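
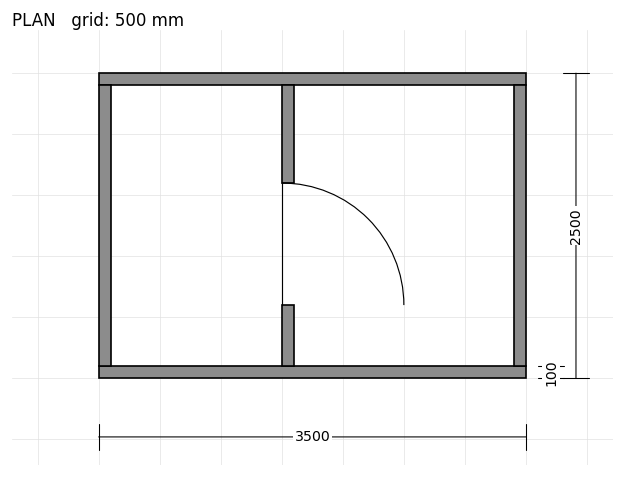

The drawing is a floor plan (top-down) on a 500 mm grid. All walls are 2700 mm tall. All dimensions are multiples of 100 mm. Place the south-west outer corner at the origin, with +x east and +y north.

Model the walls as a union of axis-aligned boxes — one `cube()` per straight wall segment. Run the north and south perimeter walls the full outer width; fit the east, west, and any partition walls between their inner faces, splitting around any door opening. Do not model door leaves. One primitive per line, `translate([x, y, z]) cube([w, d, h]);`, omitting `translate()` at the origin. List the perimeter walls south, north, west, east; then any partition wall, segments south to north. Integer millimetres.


cube([3500, 100, 2700]);
translate([0, 2400, 0]) cube([3500, 100, 2700]);
translate([0, 100, 0]) cube([100, 2300, 2700]);
translate([3400, 100, 0]) cube([100, 2300, 2700]);
translate([1500, 100, 0]) cube([100, 500, 2700]);
translate([1500, 1600, 0]) cube([100, 800, 2700]);


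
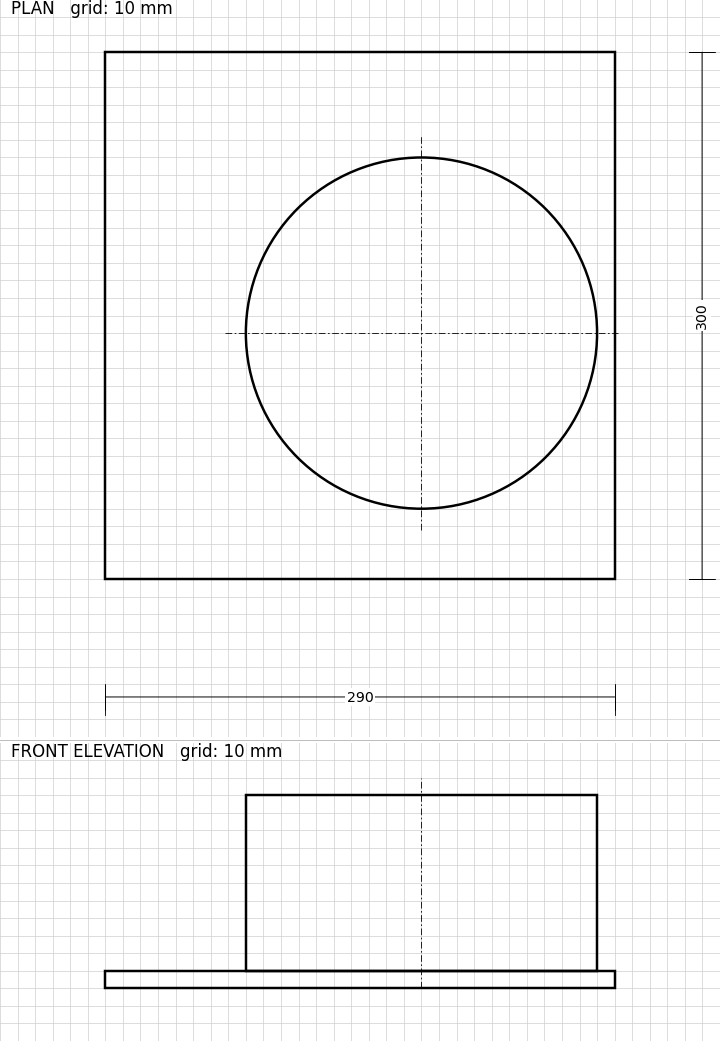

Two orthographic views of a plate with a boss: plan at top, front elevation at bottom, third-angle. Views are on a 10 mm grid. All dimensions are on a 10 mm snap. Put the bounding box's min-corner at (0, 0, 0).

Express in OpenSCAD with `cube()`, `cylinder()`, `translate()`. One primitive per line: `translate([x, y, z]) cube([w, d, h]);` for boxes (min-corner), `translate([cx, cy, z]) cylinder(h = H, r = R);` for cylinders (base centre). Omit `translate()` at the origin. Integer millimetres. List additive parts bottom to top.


cube([290, 300, 10]);
translate([180, 140, 10]) cylinder(h = 100, r = 100);


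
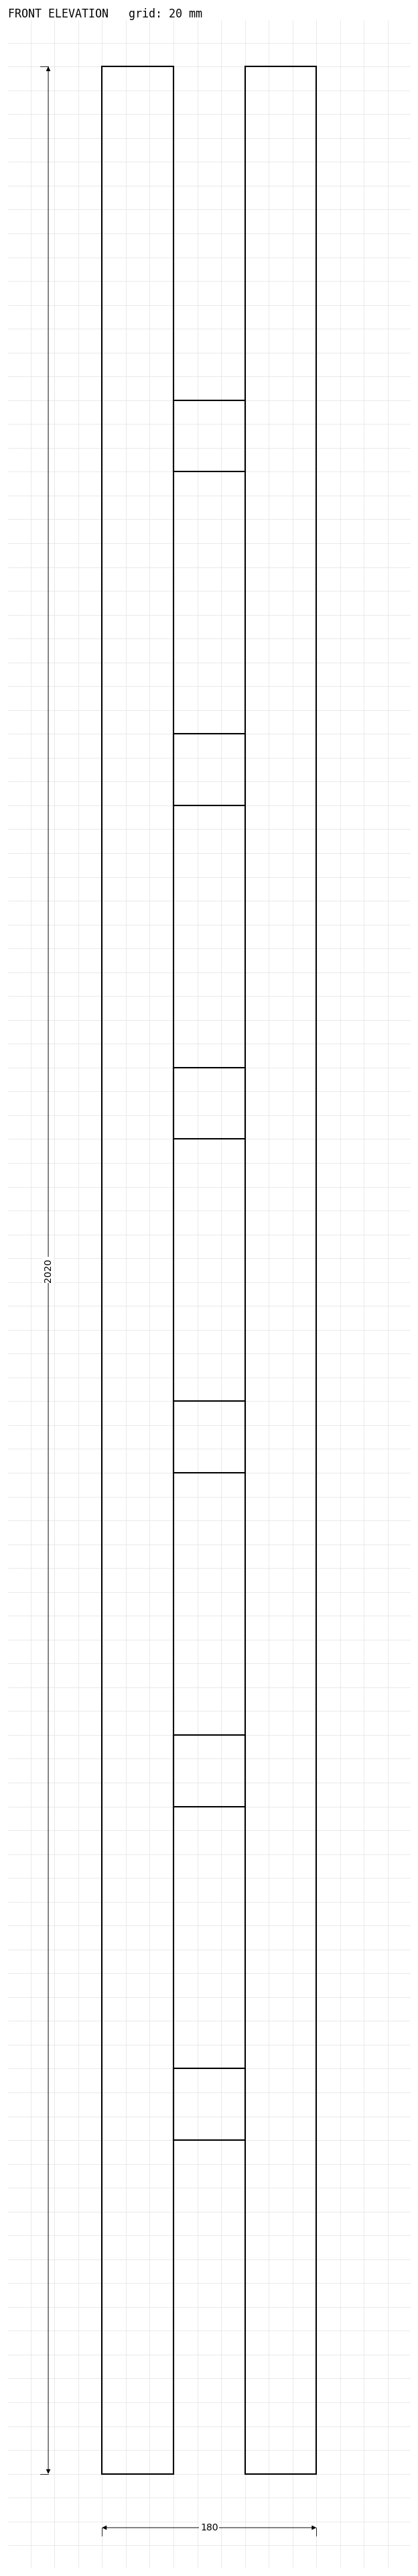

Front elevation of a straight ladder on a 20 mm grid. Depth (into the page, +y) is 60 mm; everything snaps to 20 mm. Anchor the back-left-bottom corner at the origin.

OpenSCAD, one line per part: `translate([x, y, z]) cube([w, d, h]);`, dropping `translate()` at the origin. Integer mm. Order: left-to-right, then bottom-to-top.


cube([60, 60, 2020]);
translate([60, 0, 280]) cube([60, 60, 60]);
translate([60, 0, 560]) cube([60, 60, 60]);
translate([60, 0, 840]) cube([60, 60, 60]);
translate([60, 0, 1120]) cube([60, 60, 60]);
translate([60, 0, 1400]) cube([60, 60, 60]);
translate([60, 0, 1680]) cube([60, 60, 60]);
translate([120, 0, 0]) cube([60, 60, 2020]);


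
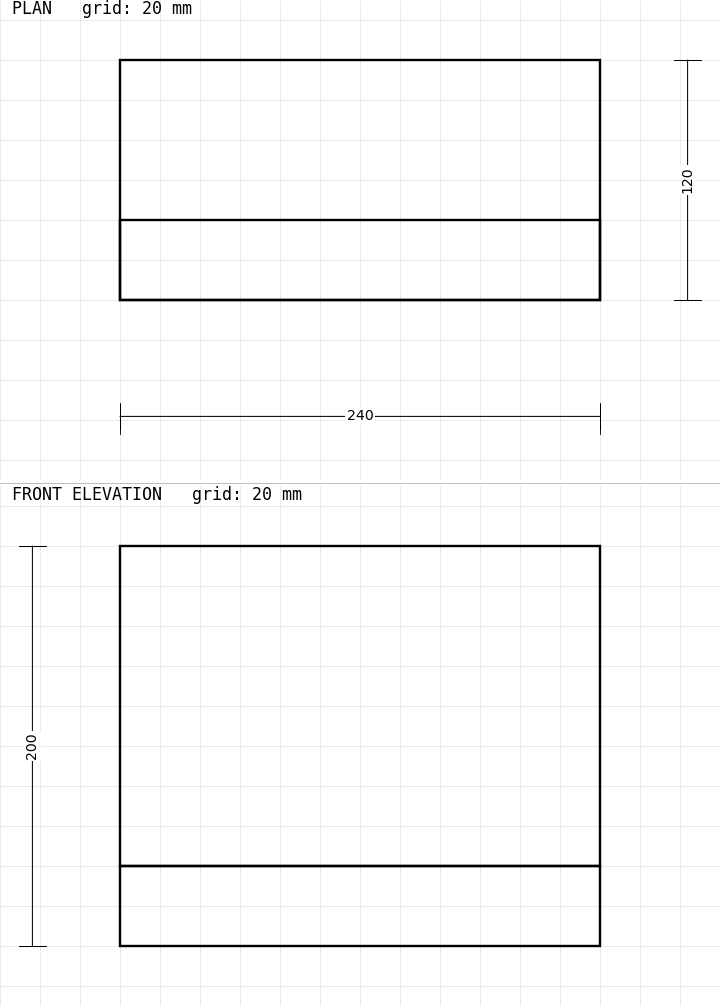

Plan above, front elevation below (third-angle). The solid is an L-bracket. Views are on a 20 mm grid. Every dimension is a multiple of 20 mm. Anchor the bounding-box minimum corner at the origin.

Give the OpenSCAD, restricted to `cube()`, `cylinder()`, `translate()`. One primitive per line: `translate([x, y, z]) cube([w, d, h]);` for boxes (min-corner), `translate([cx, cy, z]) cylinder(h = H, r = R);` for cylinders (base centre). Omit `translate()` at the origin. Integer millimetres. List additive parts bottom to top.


cube([240, 120, 40]);
translate([0, 0, 40]) cube([240, 40, 160]);


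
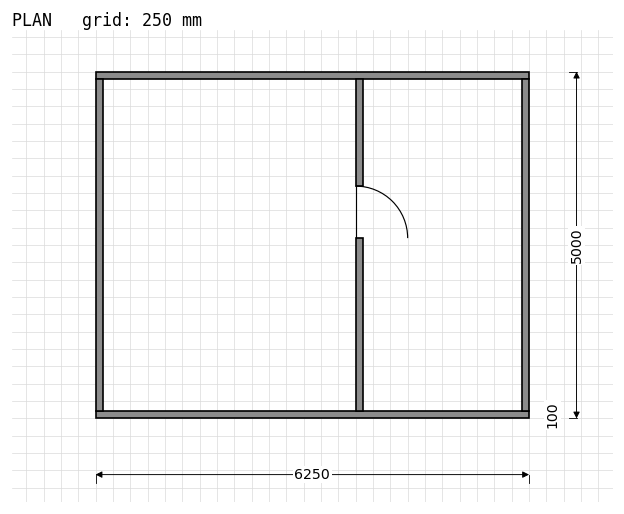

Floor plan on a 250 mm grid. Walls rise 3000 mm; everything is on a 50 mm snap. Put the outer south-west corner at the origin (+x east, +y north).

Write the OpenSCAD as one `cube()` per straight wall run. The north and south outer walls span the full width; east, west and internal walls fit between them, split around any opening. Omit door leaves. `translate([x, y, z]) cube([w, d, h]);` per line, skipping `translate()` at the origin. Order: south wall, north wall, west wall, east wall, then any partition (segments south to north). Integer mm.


cube([6250, 100, 3000]);
translate([0, 4900, 0]) cube([6250, 100, 3000]);
translate([0, 100, 0]) cube([100, 4800, 3000]);
translate([6150, 100, 0]) cube([100, 4800, 3000]);
translate([3750, 100, 0]) cube([100, 2500, 3000]);
translate([3750, 3350, 0]) cube([100, 1550, 3000]);


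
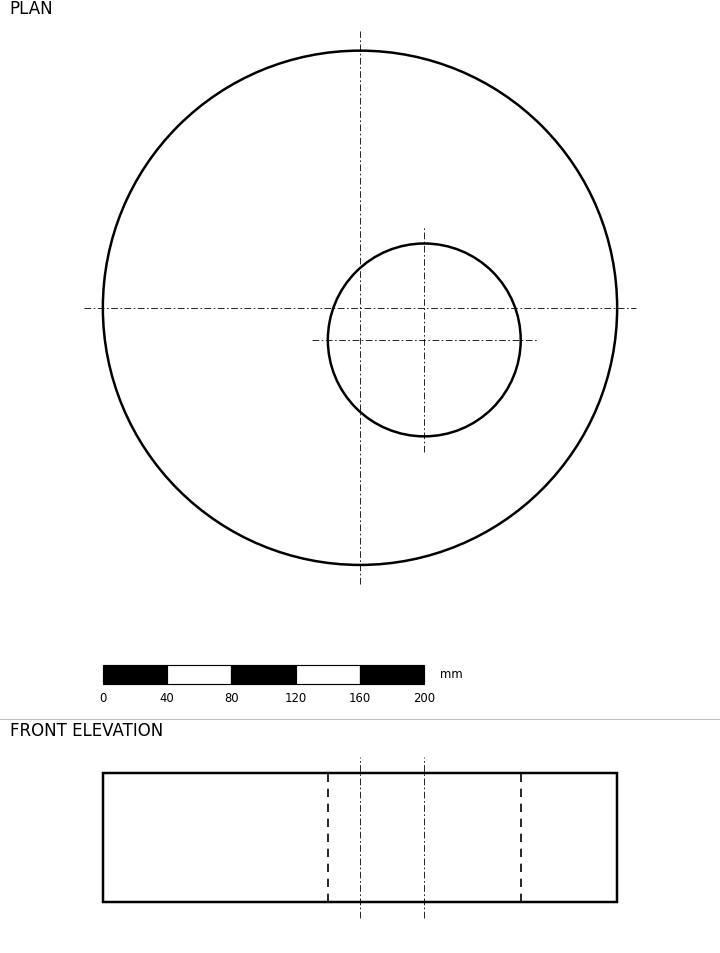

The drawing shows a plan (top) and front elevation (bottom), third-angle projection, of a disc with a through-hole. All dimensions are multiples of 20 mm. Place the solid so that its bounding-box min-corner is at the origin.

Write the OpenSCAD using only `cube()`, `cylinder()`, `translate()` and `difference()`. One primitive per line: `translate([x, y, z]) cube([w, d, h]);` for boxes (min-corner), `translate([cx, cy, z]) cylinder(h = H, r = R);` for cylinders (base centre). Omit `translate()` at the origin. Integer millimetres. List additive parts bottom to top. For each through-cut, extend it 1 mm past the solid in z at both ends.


difference() {
  translate([160, 160, 0]) cylinder(h = 80, r = 160);
  translate([200, 140, -1]) cylinder(h = 82, r = 60);
}


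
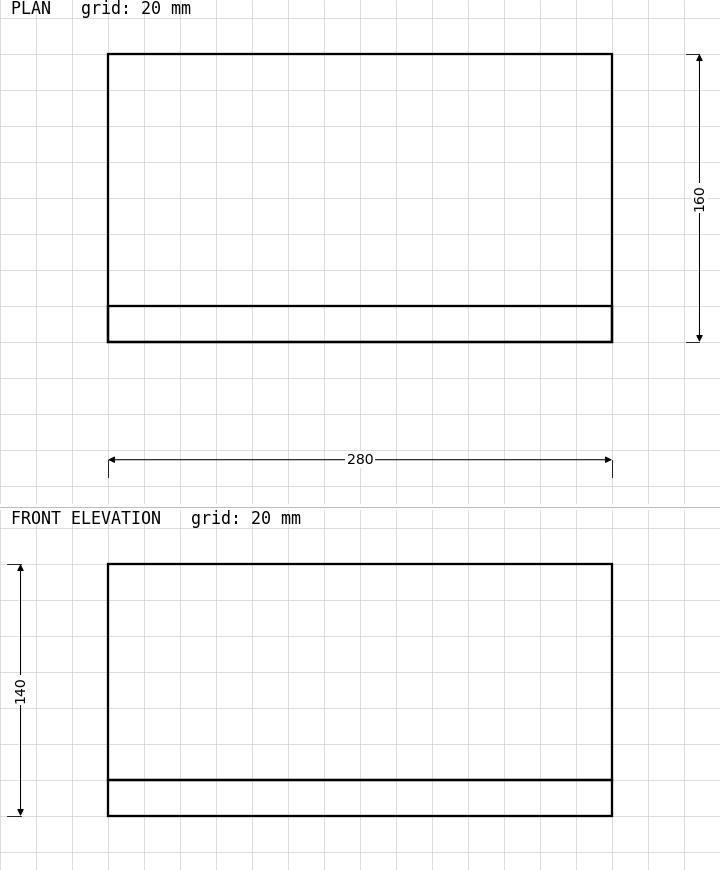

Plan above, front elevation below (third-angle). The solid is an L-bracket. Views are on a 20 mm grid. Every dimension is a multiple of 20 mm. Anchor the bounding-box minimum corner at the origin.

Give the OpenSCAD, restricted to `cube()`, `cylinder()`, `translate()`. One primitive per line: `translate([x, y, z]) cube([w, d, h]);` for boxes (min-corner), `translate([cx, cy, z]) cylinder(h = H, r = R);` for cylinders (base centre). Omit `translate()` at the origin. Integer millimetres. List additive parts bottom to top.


cube([280, 160, 20]);
translate([0, 0, 20]) cube([280, 20, 120]);


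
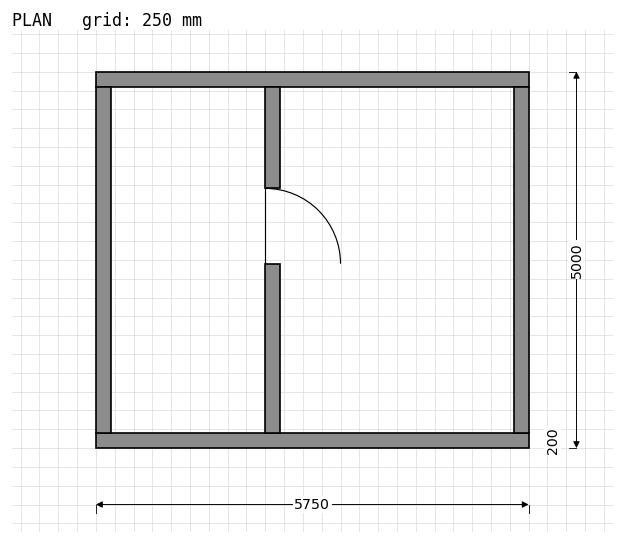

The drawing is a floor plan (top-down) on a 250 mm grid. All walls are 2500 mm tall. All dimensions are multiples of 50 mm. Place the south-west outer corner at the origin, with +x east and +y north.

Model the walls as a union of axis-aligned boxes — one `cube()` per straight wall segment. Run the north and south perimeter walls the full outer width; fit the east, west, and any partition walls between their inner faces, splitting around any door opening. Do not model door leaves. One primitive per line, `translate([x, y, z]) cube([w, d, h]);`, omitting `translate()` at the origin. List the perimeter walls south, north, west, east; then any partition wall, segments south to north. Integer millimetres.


cube([5750, 200, 2500]);
translate([0, 4800, 0]) cube([5750, 200, 2500]);
translate([0, 200, 0]) cube([200, 4600, 2500]);
translate([5550, 200, 0]) cube([200, 4600, 2500]);
translate([2250, 200, 0]) cube([200, 2250, 2500]);
translate([2250, 3450, 0]) cube([200, 1350, 2500]);


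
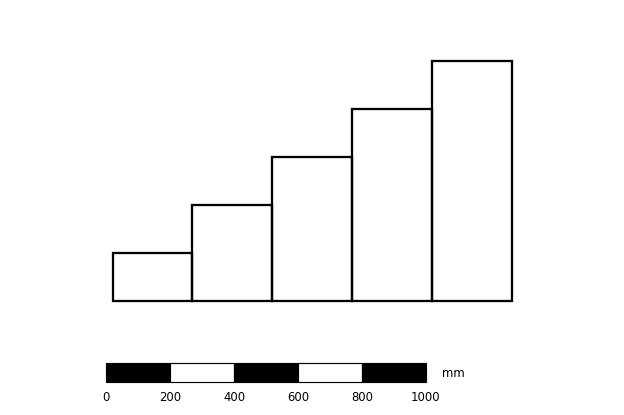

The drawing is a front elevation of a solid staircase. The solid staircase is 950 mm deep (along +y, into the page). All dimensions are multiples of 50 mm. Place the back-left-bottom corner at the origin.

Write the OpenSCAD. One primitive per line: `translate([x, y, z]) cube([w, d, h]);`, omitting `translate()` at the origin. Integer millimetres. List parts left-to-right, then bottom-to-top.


cube([250, 950, 150]);
translate([250, 0, 0]) cube([250, 950, 300]);
translate([500, 0, 0]) cube([250, 950, 450]);
translate([750, 0, 0]) cube([250, 950, 600]);
translate([1000, 0, 0]) cube([250, 950, 750]);


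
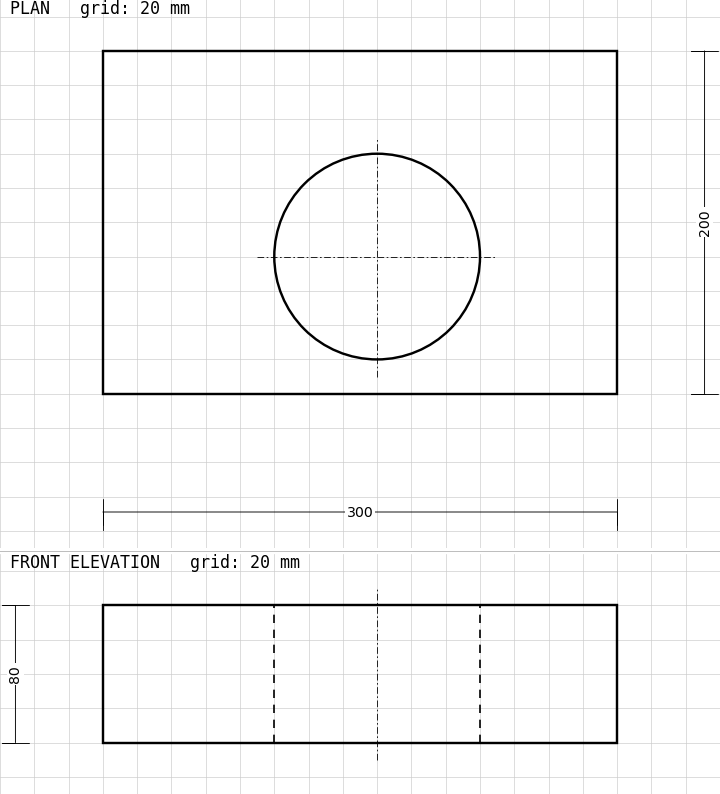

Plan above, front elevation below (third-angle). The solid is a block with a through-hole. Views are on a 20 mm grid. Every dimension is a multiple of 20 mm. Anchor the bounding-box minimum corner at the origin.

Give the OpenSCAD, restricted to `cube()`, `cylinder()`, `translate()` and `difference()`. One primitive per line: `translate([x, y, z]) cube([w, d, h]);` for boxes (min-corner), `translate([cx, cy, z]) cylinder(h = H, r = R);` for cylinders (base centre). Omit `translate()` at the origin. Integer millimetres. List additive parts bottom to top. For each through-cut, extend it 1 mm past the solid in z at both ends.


difference() {
  cube([300, 200, 80]);
  translate([160, 80, -1]) cylinder(h = 82, r = 60);
}


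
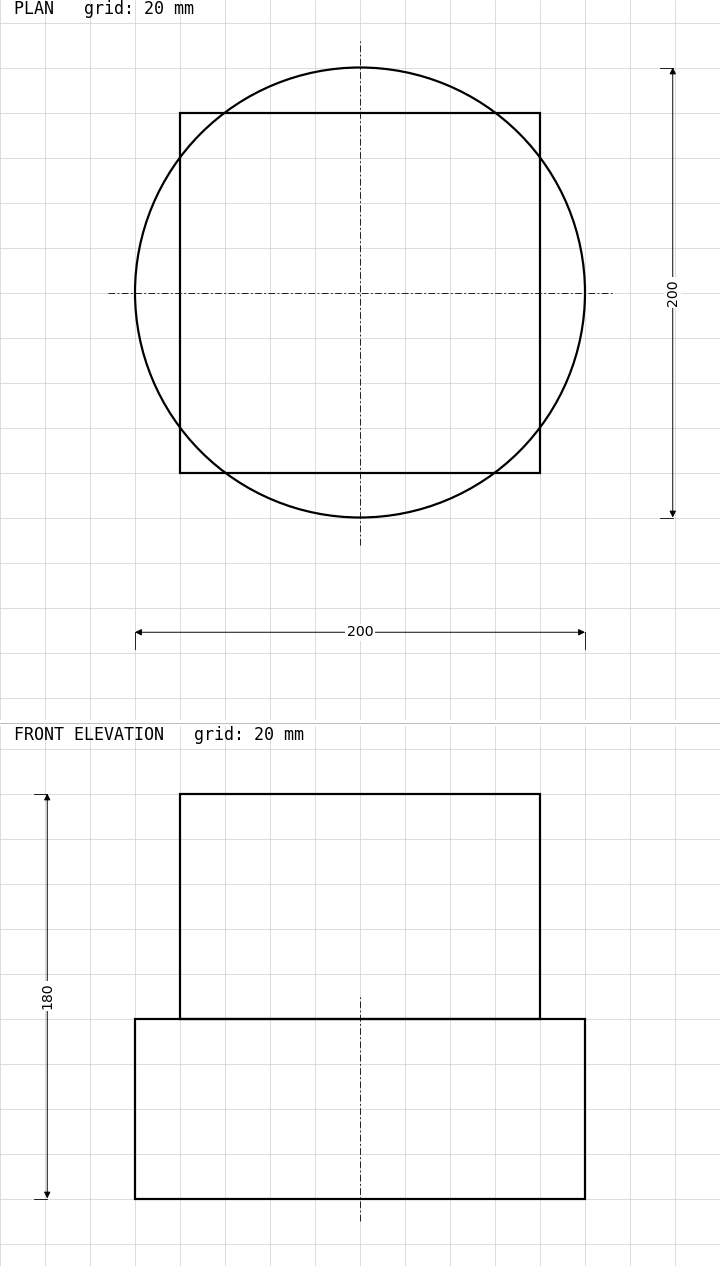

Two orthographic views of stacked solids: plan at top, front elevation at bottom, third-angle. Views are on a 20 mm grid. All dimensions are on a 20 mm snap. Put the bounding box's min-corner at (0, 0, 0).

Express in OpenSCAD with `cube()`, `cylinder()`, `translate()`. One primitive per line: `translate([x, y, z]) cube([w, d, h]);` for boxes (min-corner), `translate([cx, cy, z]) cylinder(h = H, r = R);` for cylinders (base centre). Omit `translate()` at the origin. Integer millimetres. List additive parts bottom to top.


translate([100, 100, 0]) cylinder(h = 80, r = 100);
translate([20, 20, 80]) cube([160, 160, 100]);


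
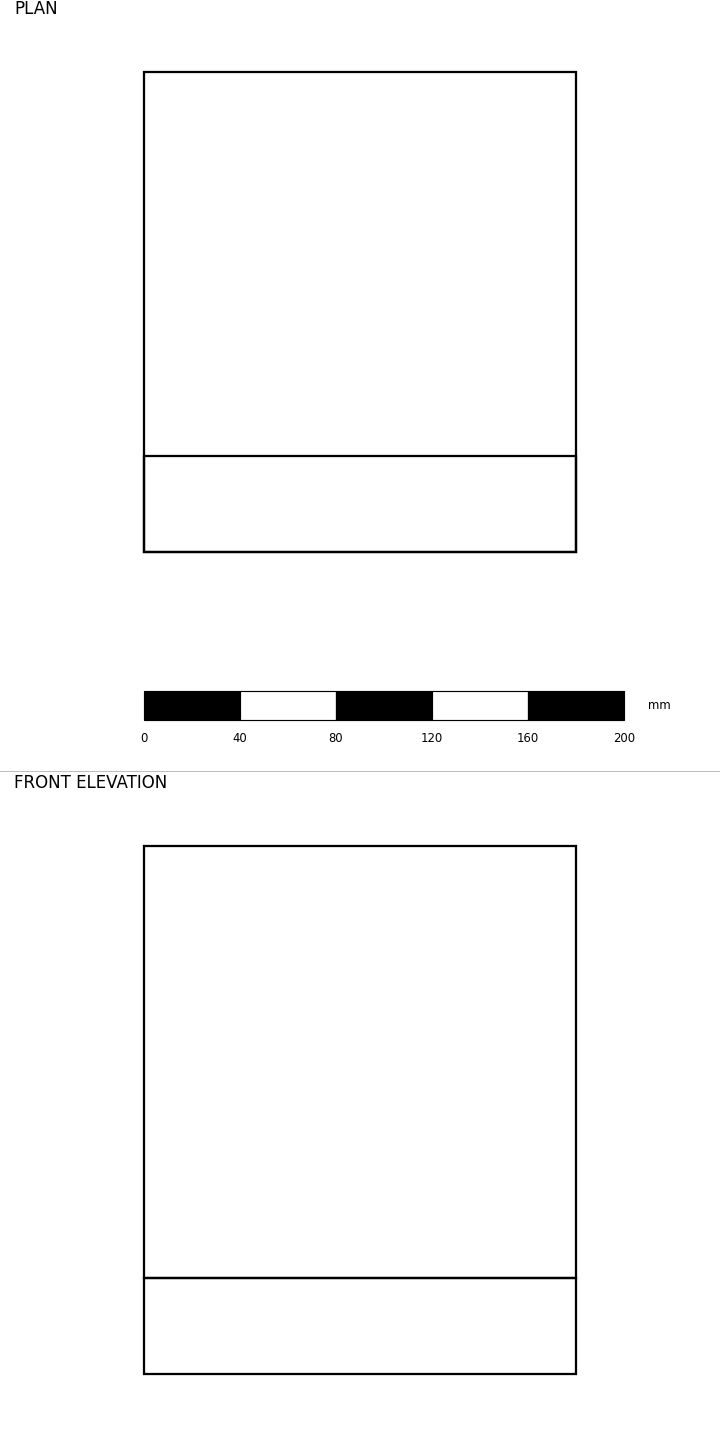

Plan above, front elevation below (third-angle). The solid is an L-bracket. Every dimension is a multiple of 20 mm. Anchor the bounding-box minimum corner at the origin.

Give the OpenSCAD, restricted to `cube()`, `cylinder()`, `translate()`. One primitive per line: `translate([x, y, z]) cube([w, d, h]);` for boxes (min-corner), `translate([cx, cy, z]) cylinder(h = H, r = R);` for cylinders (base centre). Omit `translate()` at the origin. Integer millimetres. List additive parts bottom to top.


cube([180, 200, 40]);
translate([0, 0, 40]) cube([180, 40, 180]);


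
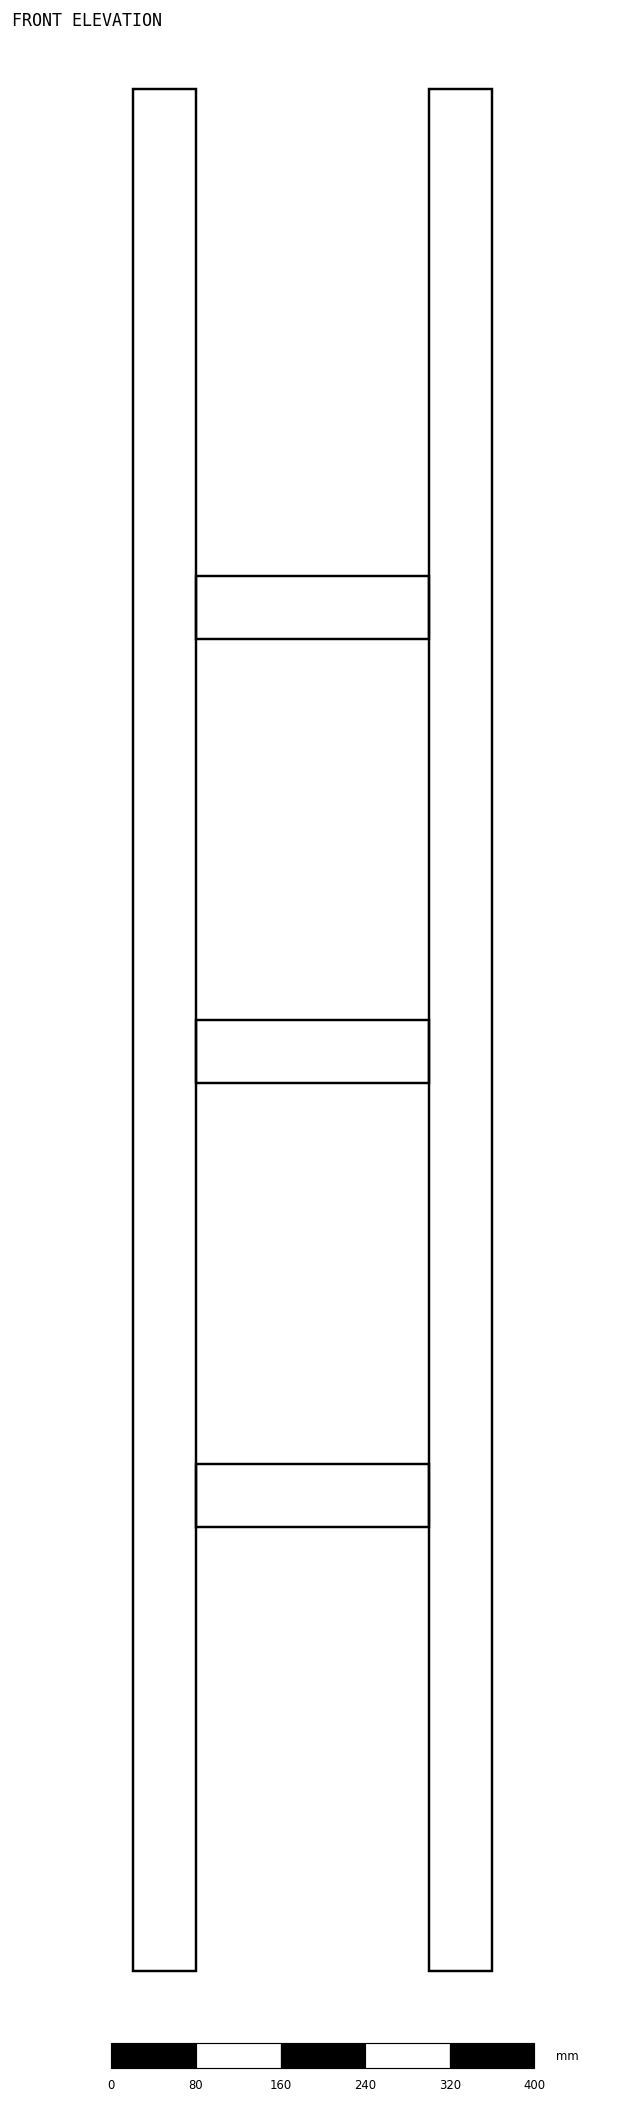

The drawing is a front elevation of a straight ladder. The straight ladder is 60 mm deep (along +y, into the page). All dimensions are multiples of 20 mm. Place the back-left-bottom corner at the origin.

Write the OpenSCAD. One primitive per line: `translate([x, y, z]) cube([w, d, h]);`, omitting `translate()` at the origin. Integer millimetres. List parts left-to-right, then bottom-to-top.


cube([60, 60, 1780]);
translate([60, 0, 420]) cube([220, 60, 60]);
translate([60, 0, 840]) cube([220, 60, 60]);
translate([60, 0, 1260]) cube([220, 60, 60]);
translate([280, 0, 0]) cube([60, 60, 1780]);


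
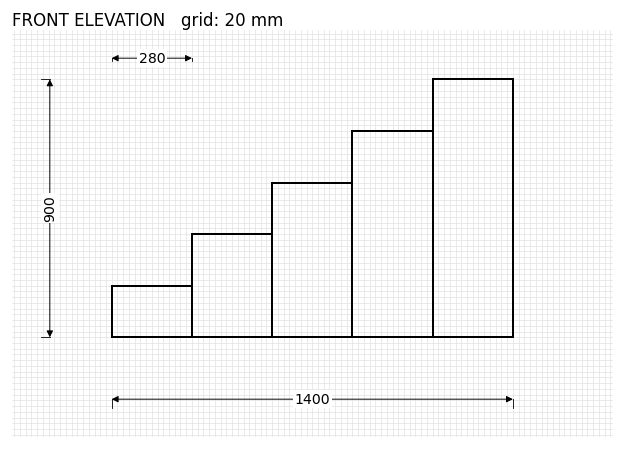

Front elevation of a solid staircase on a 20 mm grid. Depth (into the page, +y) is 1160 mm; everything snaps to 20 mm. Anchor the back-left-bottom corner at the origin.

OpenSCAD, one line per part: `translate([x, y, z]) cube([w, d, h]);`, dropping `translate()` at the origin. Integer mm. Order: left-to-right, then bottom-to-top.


cube([280, 1160, 180]);
translate([280, 0, 0]) cube([280, 1160, 360]);
translate([560, 0, 0]) cube([280, 1160, 540]);
translate([840, 0, 0]) cube([280, 1160, 720]);
translate([1120, 0, 0]) cube([280, 1160, 900]);


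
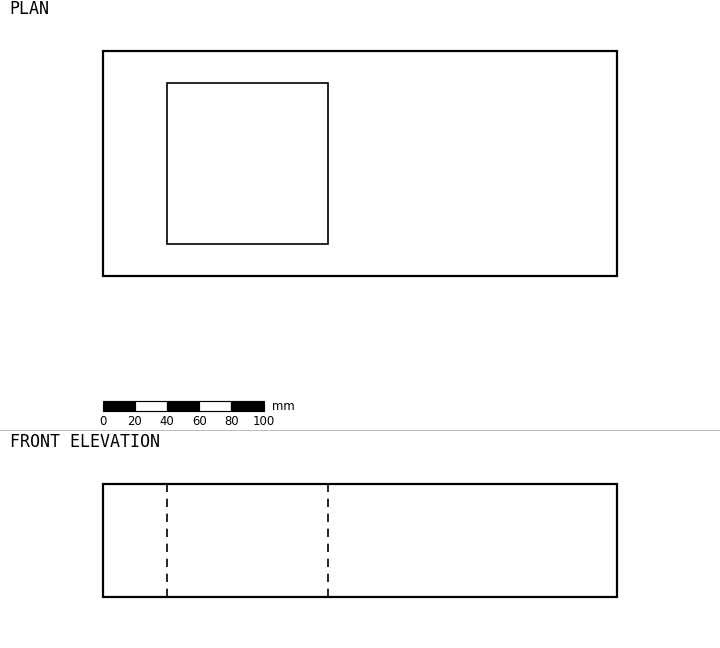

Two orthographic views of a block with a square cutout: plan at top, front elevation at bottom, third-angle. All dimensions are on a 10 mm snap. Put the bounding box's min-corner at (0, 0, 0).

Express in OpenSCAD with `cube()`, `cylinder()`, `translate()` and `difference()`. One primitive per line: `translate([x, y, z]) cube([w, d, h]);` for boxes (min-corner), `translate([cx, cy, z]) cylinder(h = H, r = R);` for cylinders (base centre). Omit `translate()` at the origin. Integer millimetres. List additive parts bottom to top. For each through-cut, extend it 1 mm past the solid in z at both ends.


difference() {
  cube([320, 140, 70]);
  translate([40, 20, -1]) cube([100, 100, 72]);
}


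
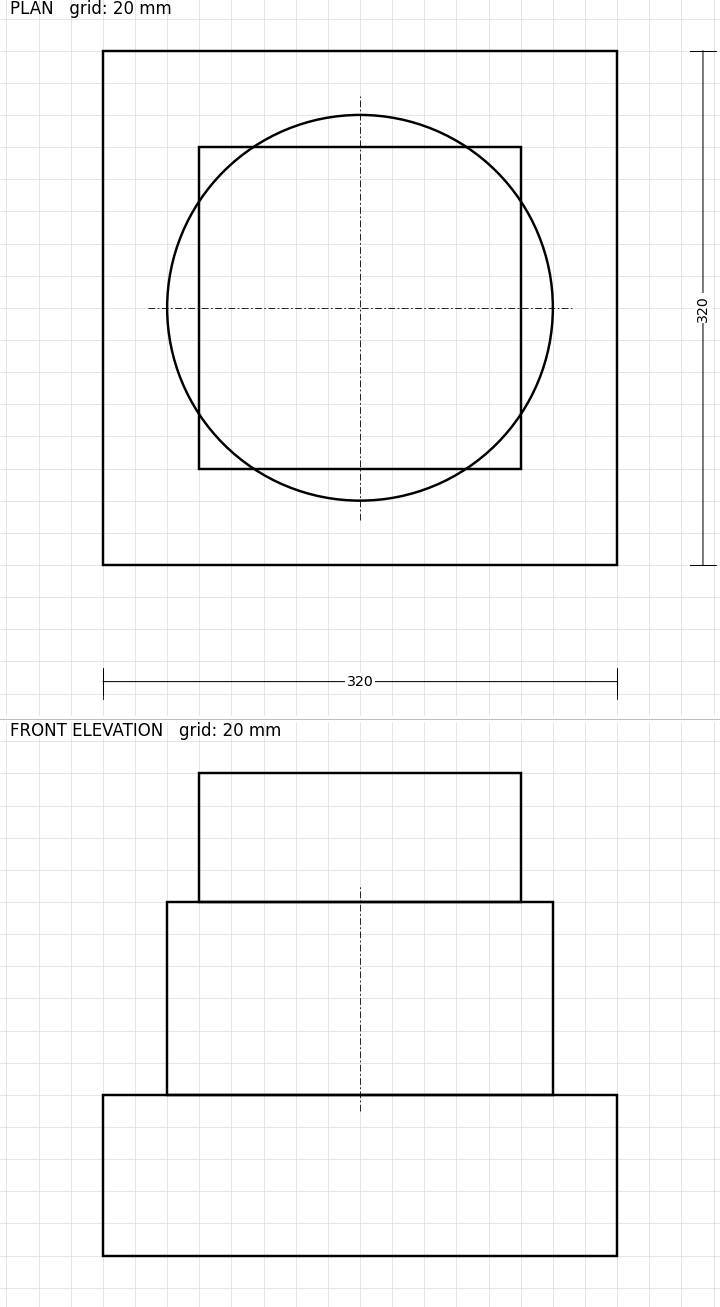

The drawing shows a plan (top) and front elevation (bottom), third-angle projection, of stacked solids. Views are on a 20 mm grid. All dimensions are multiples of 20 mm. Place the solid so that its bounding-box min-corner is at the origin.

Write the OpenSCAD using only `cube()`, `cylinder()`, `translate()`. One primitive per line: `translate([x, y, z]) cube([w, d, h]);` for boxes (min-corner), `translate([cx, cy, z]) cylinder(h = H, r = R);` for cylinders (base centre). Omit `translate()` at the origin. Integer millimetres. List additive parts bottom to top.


cube([320, 320, 100]);
translate([160, 160, 100]) cylinder(h = 120, r = 120);
translate([60, 60, 220]) cube([200, 200, 80]);


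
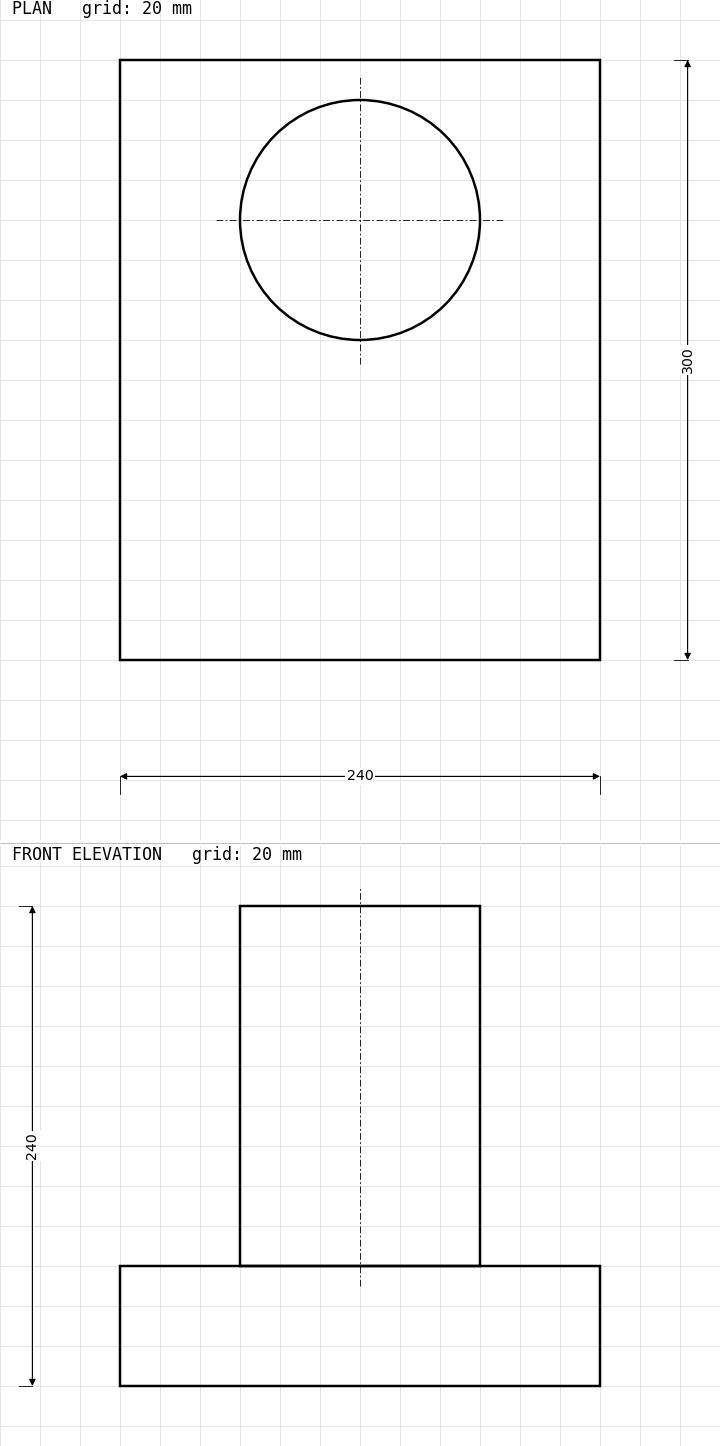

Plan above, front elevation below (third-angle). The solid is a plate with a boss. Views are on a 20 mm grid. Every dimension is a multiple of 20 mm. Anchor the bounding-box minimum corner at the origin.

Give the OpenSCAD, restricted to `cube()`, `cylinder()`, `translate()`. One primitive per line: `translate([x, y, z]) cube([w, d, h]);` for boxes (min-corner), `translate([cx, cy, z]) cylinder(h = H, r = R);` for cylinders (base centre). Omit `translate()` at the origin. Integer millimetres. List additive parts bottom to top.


cube([240, 300, 60]);
translate([120, 220, 60]) cylinder(h = 180, r = 60);


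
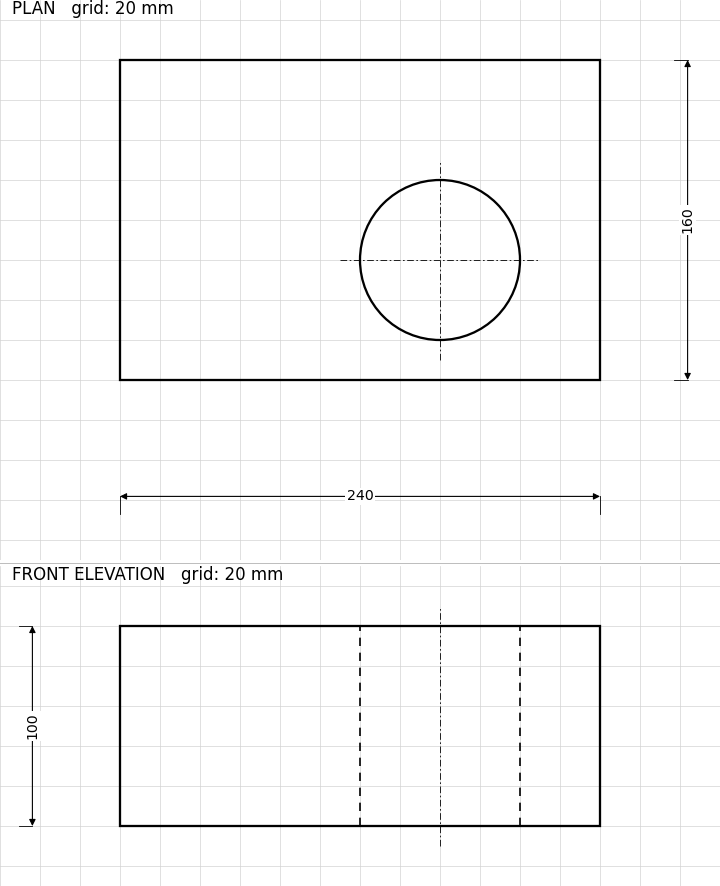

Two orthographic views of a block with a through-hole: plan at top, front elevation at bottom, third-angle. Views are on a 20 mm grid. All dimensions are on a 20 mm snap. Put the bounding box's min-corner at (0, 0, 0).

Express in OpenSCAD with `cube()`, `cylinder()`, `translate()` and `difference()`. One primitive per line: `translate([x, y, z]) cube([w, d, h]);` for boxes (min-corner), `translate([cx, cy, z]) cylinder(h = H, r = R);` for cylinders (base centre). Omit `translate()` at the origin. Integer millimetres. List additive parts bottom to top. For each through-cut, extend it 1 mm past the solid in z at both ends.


difference() {
  cube([240, 160, 100]);
  translate([160, 60, -1]) cylinder(h = 102, r = 40);
}


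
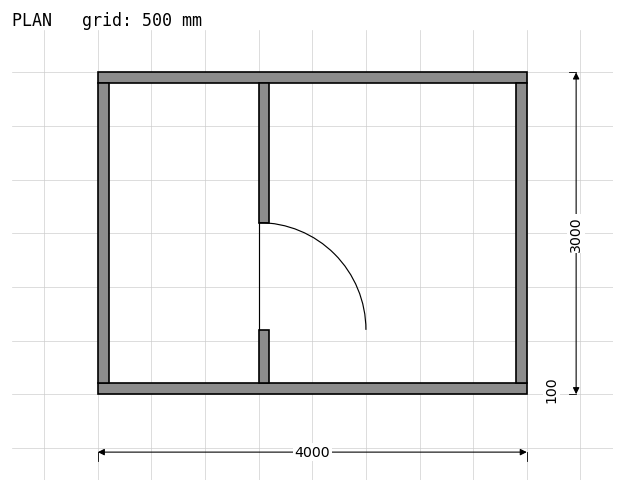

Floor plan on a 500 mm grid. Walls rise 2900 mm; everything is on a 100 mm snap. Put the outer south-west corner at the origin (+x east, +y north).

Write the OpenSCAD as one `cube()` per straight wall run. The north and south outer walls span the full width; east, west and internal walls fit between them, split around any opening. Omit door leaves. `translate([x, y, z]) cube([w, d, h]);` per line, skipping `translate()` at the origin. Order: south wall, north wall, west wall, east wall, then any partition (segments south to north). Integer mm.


cube([4000, 100, 2900]);
translate([0, 2900, 0]) cube([4000, 100, 2900]);
translate([0, 100, 0]) cube([100, 2800, 2900]);
translate([3900, 100, 0]) cube([100, 2800, 2900]);
translate([1500, 100, 0]) cube([100, 500, 2900]);
translate([1500, 1600, 0]) cube([100, 1300, 2900]);


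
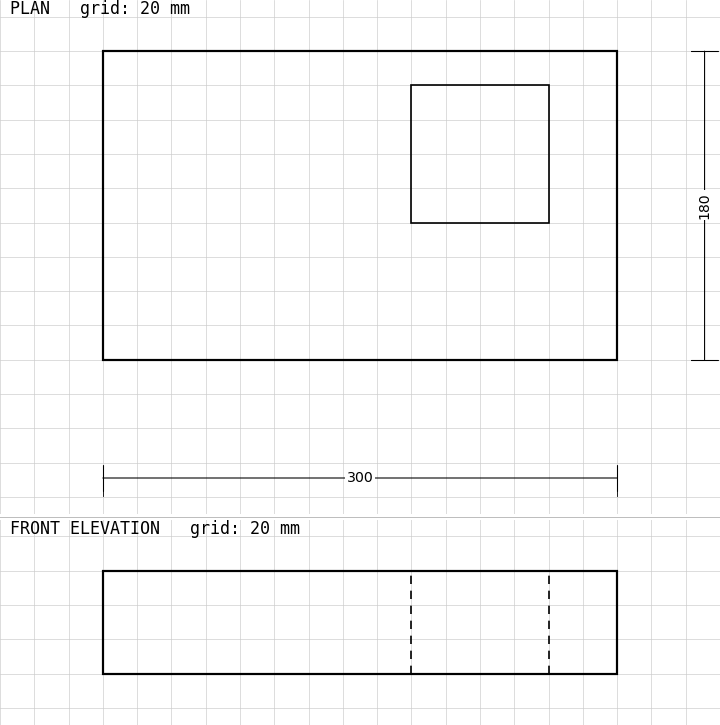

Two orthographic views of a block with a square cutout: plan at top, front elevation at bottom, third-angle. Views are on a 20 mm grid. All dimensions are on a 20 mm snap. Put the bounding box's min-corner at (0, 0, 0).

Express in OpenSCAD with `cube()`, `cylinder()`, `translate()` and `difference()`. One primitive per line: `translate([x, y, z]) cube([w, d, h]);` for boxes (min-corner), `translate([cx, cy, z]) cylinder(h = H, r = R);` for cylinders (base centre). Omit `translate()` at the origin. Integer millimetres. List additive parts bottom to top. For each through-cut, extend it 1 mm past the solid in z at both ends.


difference() {
  cube([300, 180, 60]);
  translate([180, 80, -1]) cube([80, 80, 62]);
}


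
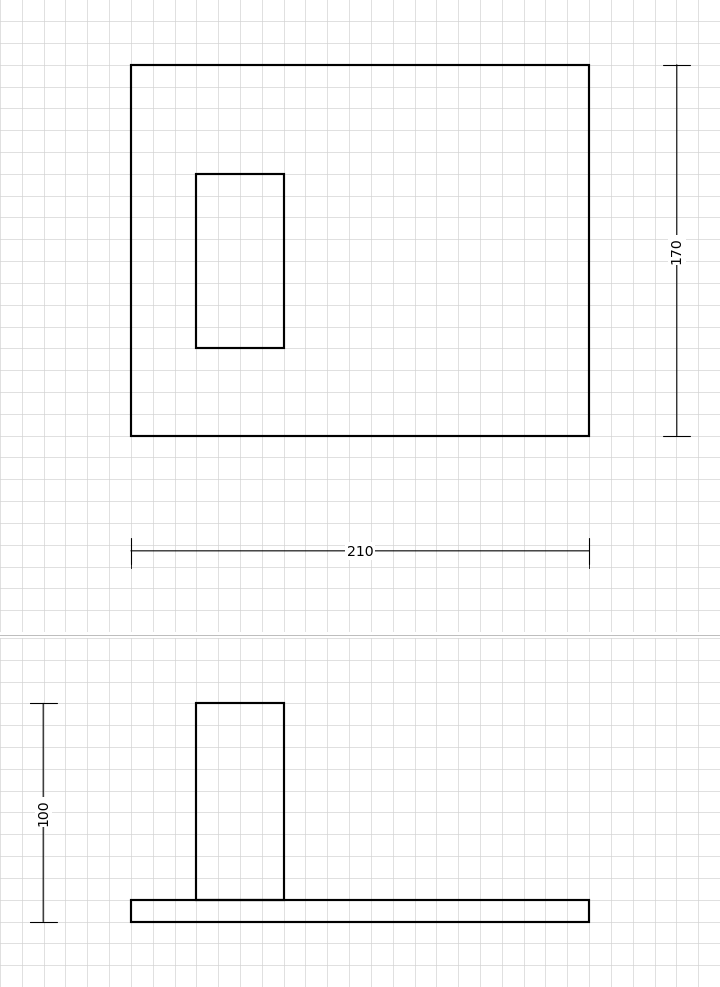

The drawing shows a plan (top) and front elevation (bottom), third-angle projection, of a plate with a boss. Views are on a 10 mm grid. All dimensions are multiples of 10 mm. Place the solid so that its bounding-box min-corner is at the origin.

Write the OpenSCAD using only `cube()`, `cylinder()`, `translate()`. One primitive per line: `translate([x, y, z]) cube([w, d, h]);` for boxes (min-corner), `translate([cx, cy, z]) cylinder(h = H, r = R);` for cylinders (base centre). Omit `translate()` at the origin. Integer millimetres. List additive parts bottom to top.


cube([210, 170, 10]);
translate([30, 40, 10]) cube([40, 80, 90]);


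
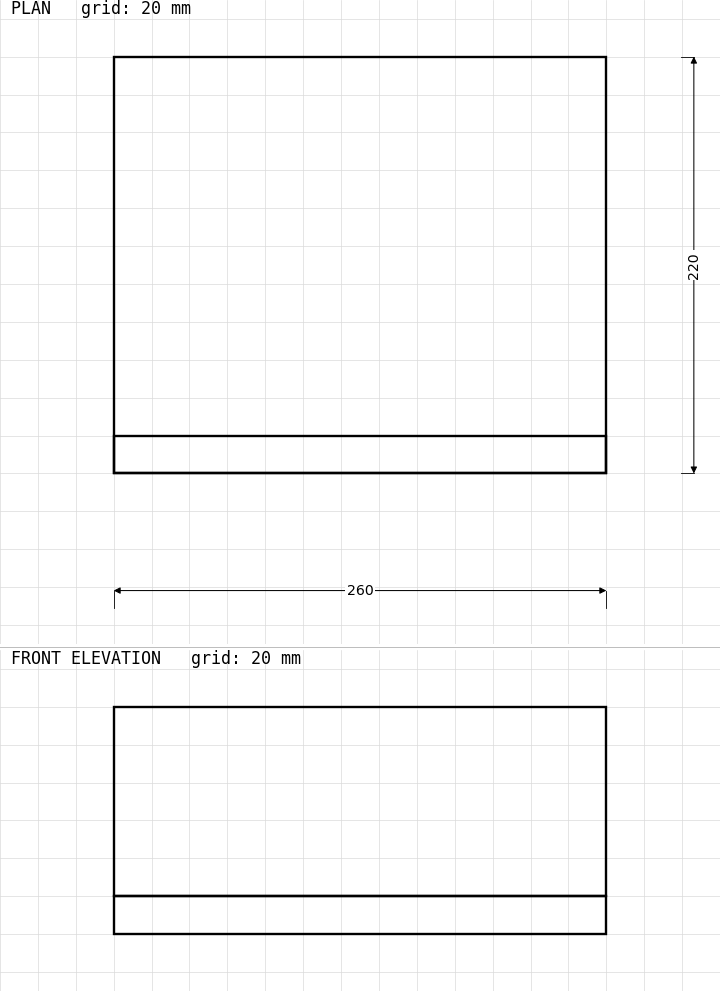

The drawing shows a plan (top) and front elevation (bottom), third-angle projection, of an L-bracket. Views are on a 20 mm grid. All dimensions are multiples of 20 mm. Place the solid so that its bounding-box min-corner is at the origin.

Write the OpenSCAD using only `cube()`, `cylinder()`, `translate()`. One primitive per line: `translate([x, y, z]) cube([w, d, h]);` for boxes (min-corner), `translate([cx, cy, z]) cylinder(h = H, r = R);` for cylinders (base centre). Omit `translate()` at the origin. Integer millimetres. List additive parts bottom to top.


cube([260, 220, 20]);
translate([0, 0, 20]) cube([260, 20, 100]);


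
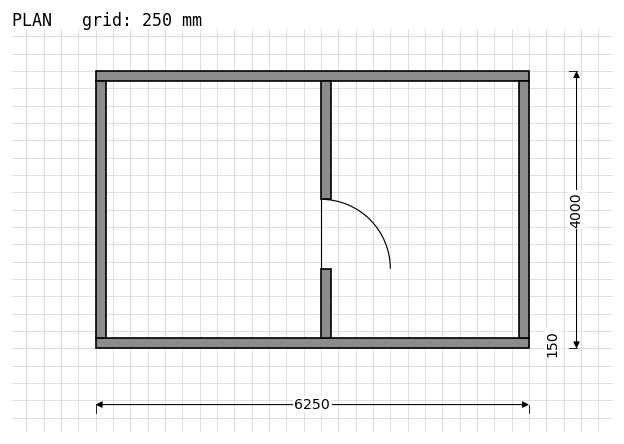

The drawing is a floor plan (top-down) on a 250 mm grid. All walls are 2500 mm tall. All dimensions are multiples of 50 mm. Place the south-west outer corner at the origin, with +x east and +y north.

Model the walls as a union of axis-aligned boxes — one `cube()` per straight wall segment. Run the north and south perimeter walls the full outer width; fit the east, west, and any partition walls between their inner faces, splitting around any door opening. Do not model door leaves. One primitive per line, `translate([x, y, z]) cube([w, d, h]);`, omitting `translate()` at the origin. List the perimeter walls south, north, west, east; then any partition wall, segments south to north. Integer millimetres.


cube([6250, 150, 2500]);
translate([0, 3850, 0]) cube([6250, 150, 2500]);
translate([0, 150, 0]) cube([150, 3700, 2500]);
translate([6100, 150, 0]) cube([150, 3700, 2500]);
translate([3250, 150, 0]) cube([150, 1000, 2500]);
translate([3250, 2150, 0]) cube([150, 1700, 2500]);


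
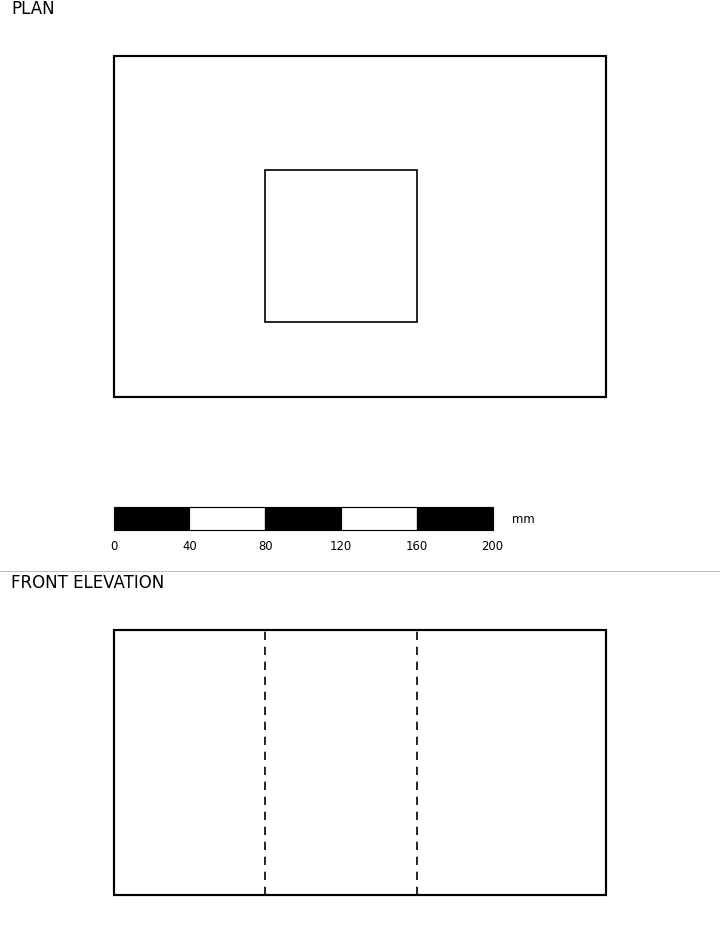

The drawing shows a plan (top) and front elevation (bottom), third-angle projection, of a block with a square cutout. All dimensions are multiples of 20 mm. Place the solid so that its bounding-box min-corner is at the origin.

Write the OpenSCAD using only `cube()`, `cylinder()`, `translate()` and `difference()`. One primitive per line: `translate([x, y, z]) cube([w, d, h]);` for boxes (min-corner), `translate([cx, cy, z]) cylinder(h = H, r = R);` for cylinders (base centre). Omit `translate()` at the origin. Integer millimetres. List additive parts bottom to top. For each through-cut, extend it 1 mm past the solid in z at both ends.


difference() {
  cube([260, 180, 140]);
  translate([80, 40, -1]) cube([80, 80, 142]);
}


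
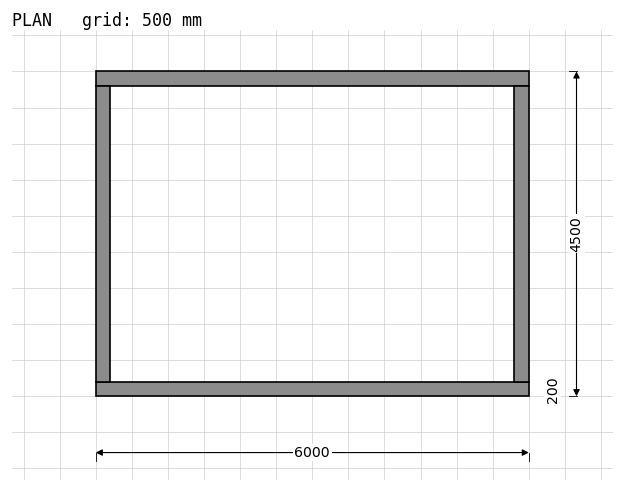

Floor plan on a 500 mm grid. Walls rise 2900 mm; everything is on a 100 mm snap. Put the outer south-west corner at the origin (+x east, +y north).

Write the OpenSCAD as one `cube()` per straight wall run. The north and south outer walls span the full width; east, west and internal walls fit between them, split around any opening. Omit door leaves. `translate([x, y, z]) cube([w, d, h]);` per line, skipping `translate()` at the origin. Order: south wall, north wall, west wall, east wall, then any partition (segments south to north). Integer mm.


cube([6000, 200, 2900]);
translate([0, 4300, 0]) cube([6000, 200, 2900]);
translate([0, 200, 0]) cube([200, 4100, 2900]);
translate([5800, 200, 0]) cube([200, 4100, 2900]);


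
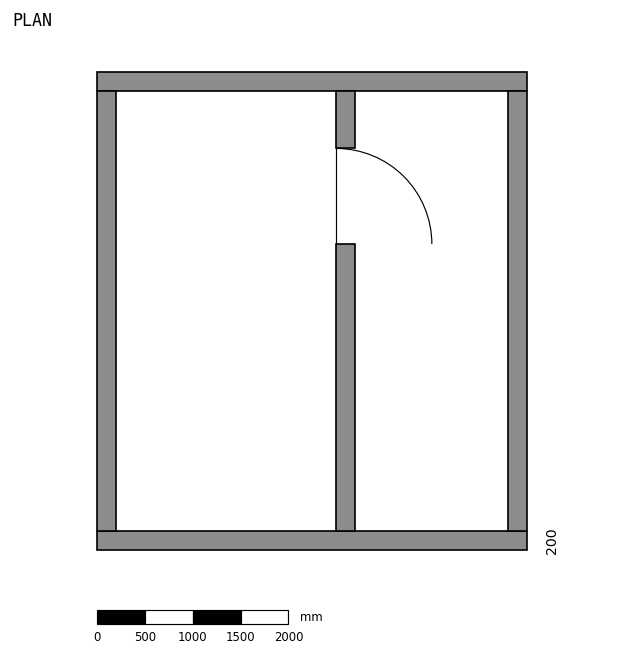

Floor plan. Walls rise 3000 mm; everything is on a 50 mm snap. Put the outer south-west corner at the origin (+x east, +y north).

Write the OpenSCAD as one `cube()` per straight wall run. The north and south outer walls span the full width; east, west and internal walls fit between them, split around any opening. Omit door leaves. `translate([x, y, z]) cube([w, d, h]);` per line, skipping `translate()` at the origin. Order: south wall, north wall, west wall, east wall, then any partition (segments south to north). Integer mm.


cube([4500, 200, 3000]);
translate([0, 4800, 0]) cube([4500, 200, 3000]);
translate([0, 200, 0]) cube([200, 4600, 3000]);
translate([4300, 200, 0]) cube([200, 4600, 3000]);
translate([2500, 200, 0]) cube([200, 3000, 3000]);
translate([2500, 4200, 0]) cube([200, 600, 3000]);


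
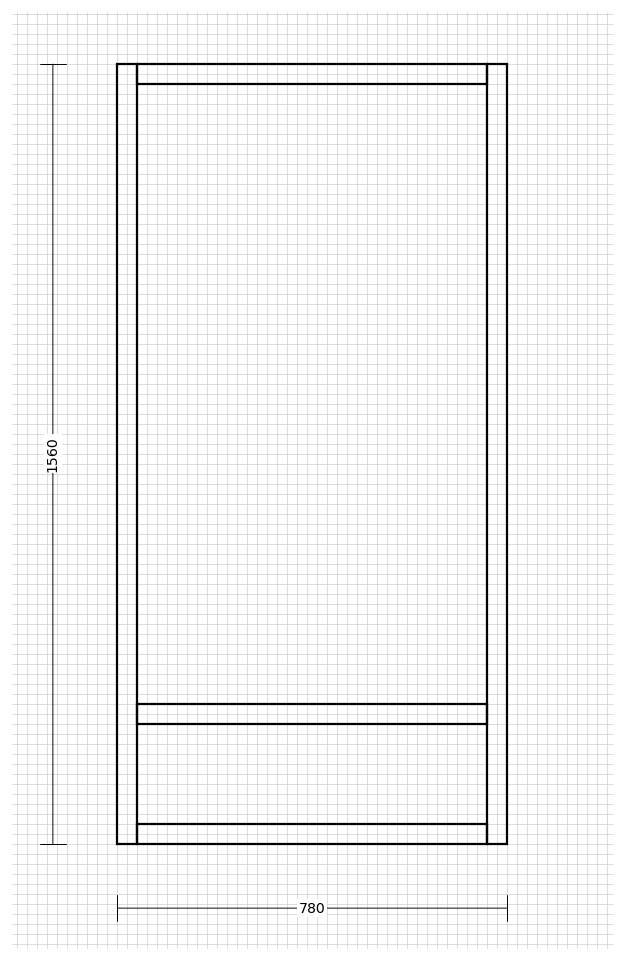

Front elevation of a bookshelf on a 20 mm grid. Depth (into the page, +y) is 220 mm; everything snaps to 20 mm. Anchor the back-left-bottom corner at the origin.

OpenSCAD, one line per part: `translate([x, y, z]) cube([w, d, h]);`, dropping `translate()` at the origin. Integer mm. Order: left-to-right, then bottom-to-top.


cube([40, 220, 1560]);
translate([40, 0, 0]) cube([700, 220, 40]);
translate([40, 0, 240]) cube([700, 220, 40]);
translate([40, 0, 1520]) cube([700, 220, 40]);
translate([740, 0, 0]) cube([40, 220, 1560]);


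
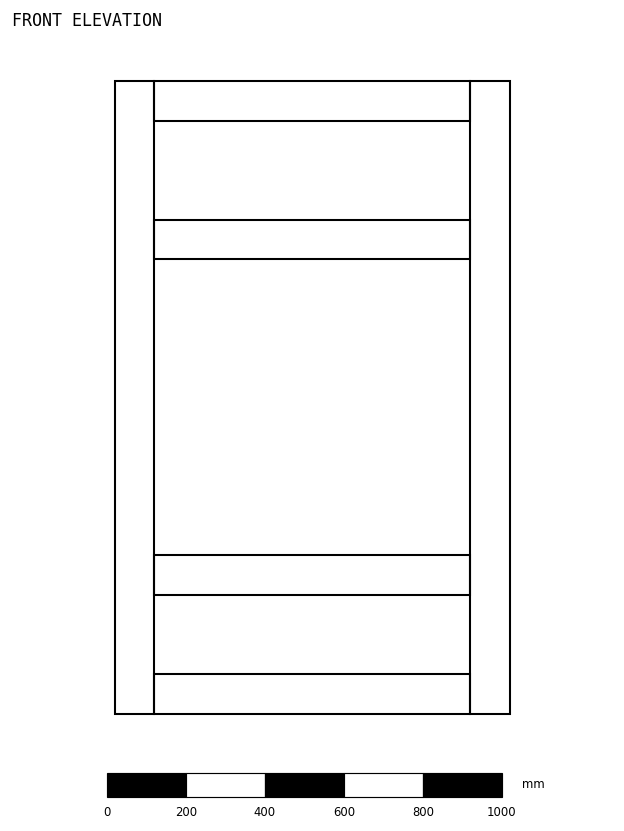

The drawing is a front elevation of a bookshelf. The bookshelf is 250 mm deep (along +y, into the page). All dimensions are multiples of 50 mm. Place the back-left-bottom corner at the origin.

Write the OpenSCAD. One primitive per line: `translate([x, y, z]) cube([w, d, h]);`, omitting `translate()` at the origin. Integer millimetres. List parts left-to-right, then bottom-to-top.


cube([100, 250, 1600]);
translate([100, 0, 0]) cube([800, 250, 100]);
translate([100, 0, 300]) cube([800, 250, 100]);
translate([100, 0, 1150]) cube([800, 250, 100]);
translate([100, 0, 1500]) cube([800, 250, 100]);
translate([900, 0, 0]) cube([100, 250, 1600]);


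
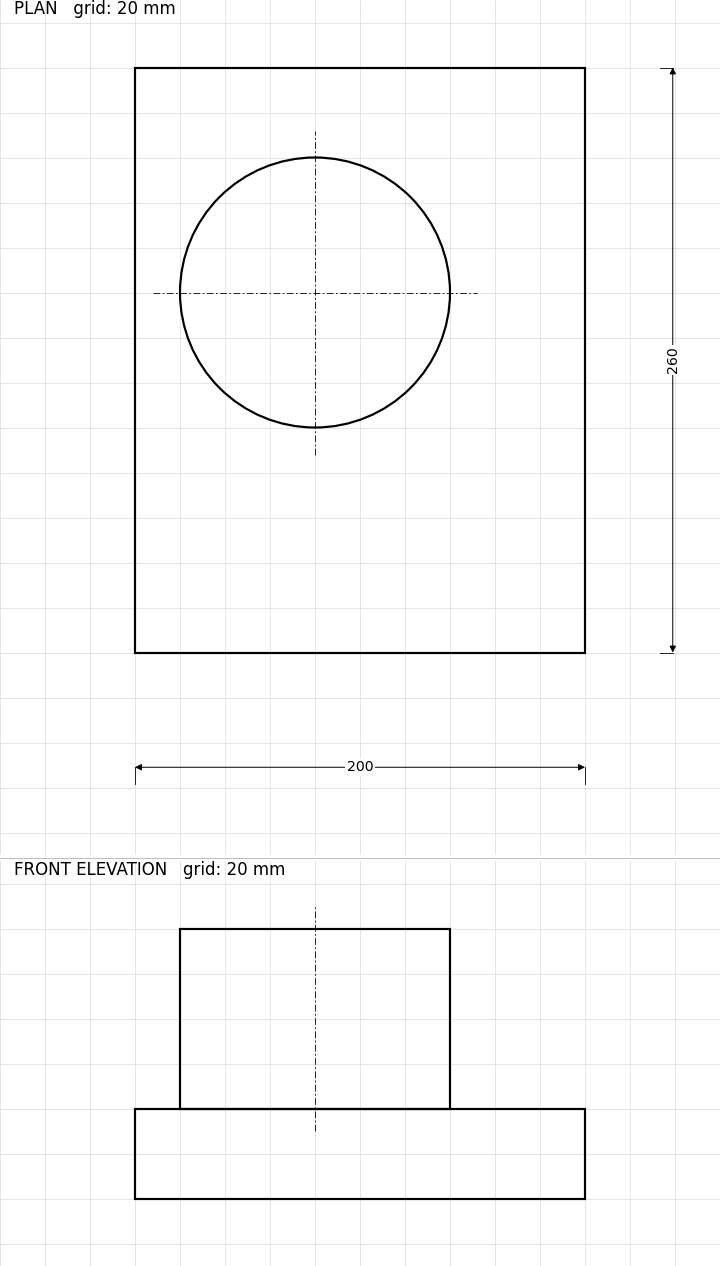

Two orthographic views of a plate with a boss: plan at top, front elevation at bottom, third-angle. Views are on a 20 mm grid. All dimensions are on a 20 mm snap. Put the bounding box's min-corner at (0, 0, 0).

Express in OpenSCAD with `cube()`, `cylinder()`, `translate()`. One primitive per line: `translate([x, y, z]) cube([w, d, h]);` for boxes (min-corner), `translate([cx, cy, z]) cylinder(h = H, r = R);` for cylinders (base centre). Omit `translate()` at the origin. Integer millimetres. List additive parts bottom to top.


cube([200, 260, 40]);
translate([80, 160, 40]) cylinder(h = 80, r = 60);


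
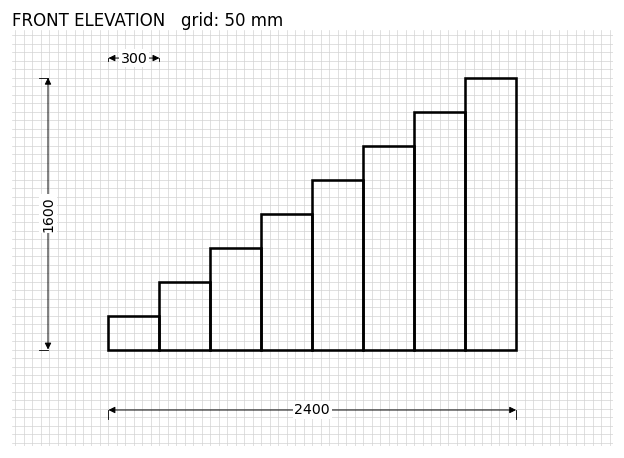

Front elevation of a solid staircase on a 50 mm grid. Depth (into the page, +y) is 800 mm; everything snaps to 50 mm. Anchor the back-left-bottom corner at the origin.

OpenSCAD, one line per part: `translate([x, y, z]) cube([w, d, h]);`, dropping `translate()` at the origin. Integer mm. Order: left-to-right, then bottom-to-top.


cube([300, 800, 200]);
translate([300, 0, 0]) cube([300, 800, 400]);
translate([600, 0, 0]) cube([300, 800, 600]);
translate([900, 0, 0]) cube([300, 800, 800]);
translate([1200, 0, 0]) cube([300, 800, 1000]);
translate([1500, 0, 0]) cube([300, 800, 1200]);
translate([1800, 0, 0]) cube([300, 800, 1400]);
translate([2100, 0, 0]) cube([300, 800, 1600]);


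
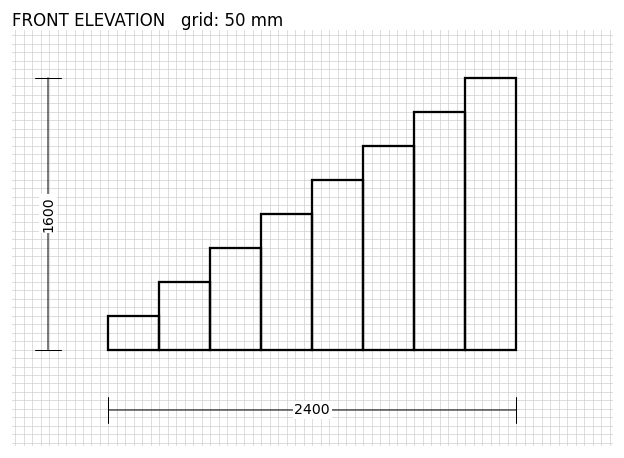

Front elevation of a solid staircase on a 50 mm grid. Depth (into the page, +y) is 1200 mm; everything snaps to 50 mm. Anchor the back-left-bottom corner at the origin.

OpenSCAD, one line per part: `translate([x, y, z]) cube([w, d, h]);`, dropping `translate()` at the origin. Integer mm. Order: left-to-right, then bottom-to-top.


cube([300, 1200, 200]);
translate([300, 0, 0]) cube([300, 1200, 400]);
translate([600, 0, 0]) cube([300, 1200, 600]);
translate([900, 0, 0]) cube([300, 1200, 800]);
translate([1200, 0, 0]) cube([300, 1200, 1000]);
translate([1500, 0, 0]) cube([300, 1200, 1200]);
translate([1800, 0, 0]) cube([300, 1200, 1400]);
translate([2100, 0, 0]) cube([300, 1200, 1600]);


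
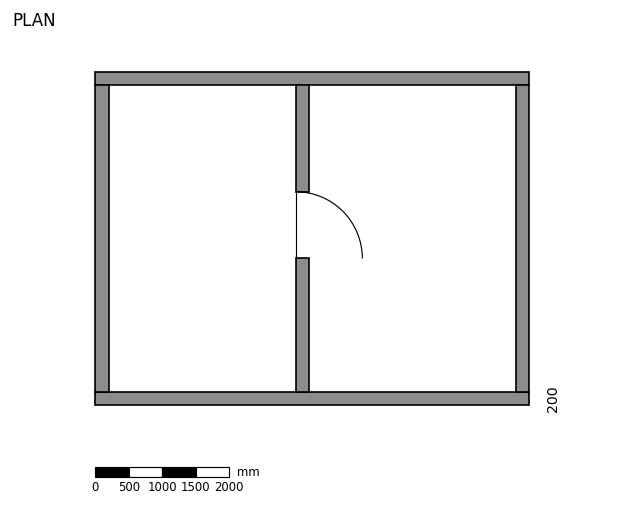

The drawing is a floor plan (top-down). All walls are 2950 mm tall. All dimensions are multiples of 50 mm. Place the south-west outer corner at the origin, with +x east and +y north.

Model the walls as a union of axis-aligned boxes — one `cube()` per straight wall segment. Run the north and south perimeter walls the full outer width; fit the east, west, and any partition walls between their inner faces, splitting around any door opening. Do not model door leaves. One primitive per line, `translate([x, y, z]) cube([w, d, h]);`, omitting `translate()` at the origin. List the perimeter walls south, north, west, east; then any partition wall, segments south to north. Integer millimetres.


cube([6500, 200, 2950]);
translate([0, 4800, 0]) cube([6500, 200, 2950]);
translate([0, 200, 0]) cube([200, 4600, 2950]);
translate([6300, 200, 0]) cube([200, 4600, 2950]);
translate([3000, 200, 0]) cube([200, 2000, 2950]);
translate([3000, 3200, 0]) cube([200, 1600, 2950]);


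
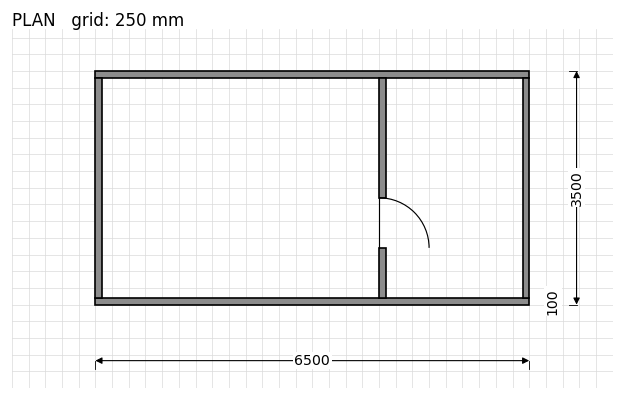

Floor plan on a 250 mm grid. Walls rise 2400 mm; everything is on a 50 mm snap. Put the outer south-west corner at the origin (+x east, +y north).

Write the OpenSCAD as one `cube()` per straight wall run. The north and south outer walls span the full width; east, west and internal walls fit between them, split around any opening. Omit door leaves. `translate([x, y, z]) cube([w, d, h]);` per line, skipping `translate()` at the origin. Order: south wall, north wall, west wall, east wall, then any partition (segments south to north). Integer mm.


cube([6500, 100, 2400]);
translate([0, 3400, 0]) cube([6500, 100, 2400]);
translate([0, 100, 0]) cube([100, 3300, 2400]);
translate([6400, 100, 0]) cube([100, 3300, 2400]);
translate([4250, 100, 0]) cube([100, 750, 2400]);
translate([4250, 1600, 0]) cube([100, 1800, 2400]);


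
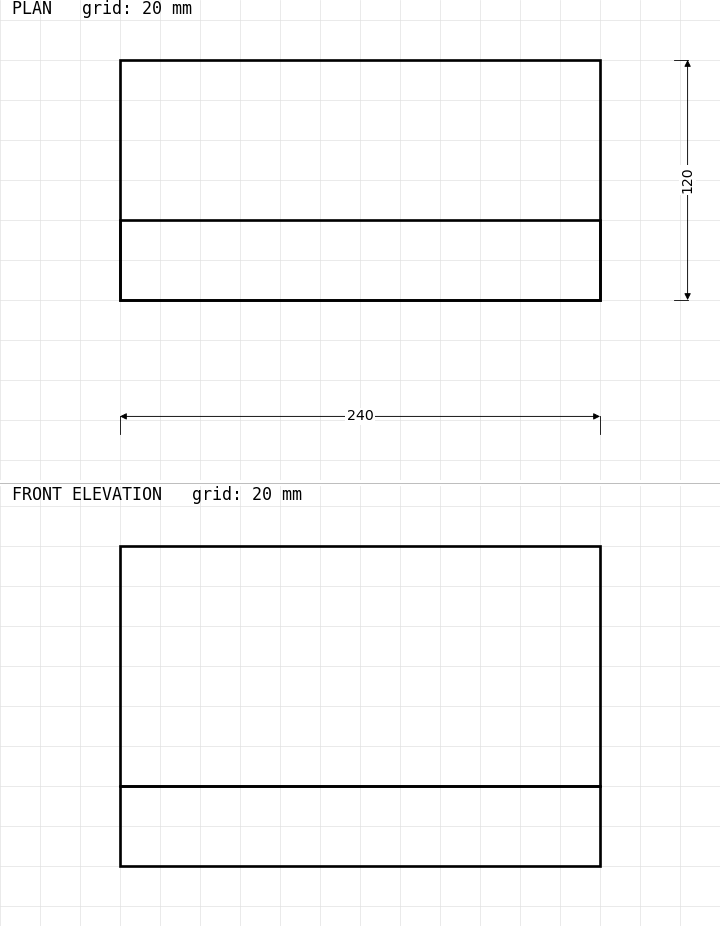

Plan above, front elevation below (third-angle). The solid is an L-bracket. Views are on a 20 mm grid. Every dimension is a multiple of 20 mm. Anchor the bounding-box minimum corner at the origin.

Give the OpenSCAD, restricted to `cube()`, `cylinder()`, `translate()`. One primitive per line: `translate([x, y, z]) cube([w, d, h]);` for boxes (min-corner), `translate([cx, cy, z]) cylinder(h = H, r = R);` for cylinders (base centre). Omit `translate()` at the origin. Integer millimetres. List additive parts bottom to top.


cube([240, 120, 40]);
translate([0, 0, 40]) cube([240, 40, 120]);


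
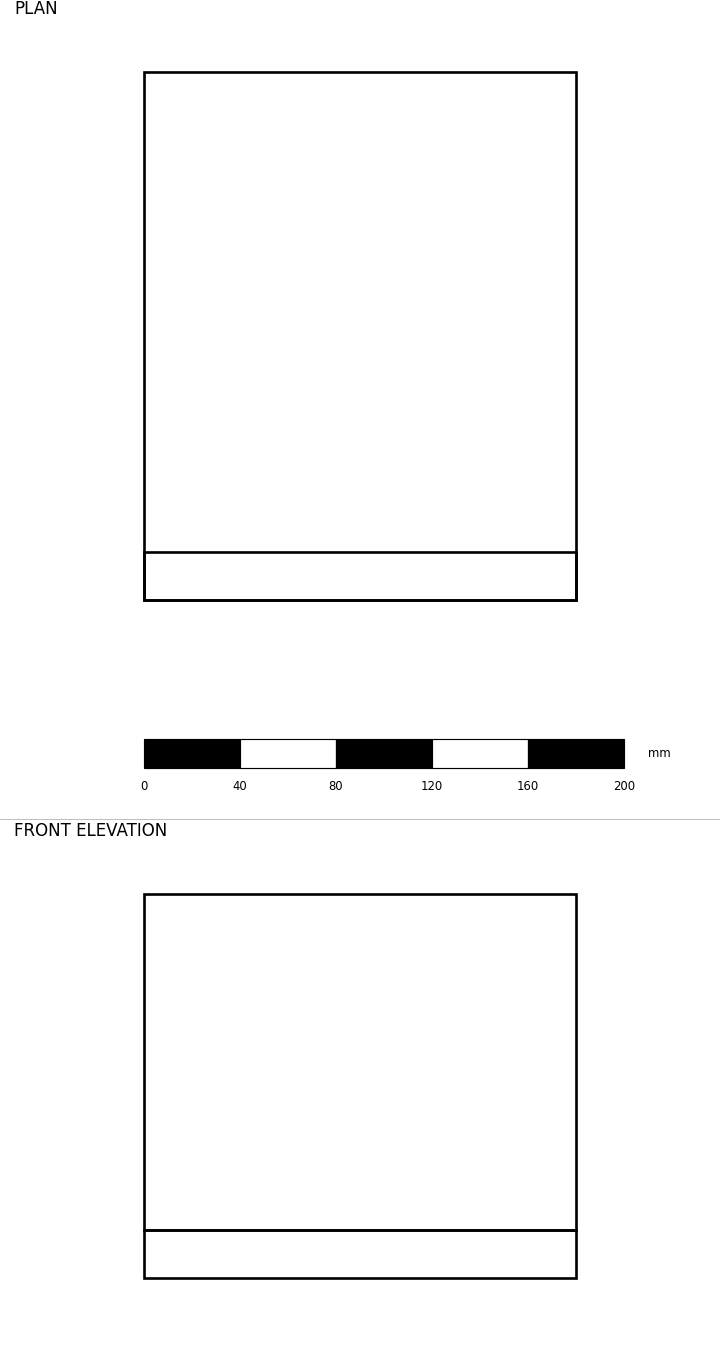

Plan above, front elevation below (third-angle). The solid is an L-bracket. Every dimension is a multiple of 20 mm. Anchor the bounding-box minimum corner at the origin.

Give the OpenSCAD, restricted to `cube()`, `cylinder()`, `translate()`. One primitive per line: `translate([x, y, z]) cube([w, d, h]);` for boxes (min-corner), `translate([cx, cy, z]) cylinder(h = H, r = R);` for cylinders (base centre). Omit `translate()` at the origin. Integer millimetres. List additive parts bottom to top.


cube([180, 220, 20]);
translate([0, 0, 20]) cube([180, 20, 140]);


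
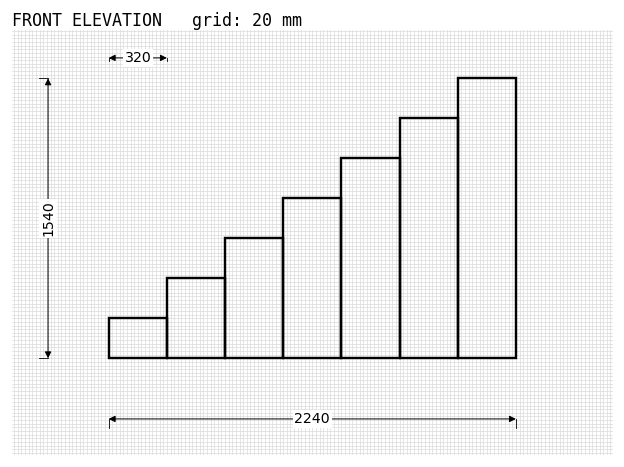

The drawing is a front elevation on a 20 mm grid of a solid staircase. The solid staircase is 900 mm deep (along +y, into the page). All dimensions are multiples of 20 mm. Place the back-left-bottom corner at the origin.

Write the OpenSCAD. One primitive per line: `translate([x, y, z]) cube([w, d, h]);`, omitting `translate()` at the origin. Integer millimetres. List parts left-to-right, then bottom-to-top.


cube([320, 900, 220]);
translate([320, 0, 0]) cube([320, 900, 440]);
translate([640, 0, 0]) cube([320, 900, 660]);
translate([960, 0, 0]) cube([320, 900, 880]);
translate([1280, 0, 0]) cube([320, 900, 1100]);
translate([1600, 0, 0]) cube([320, 900, 1320]);
translate([1920, 0, 0]) cube([320, 900, 1540]);


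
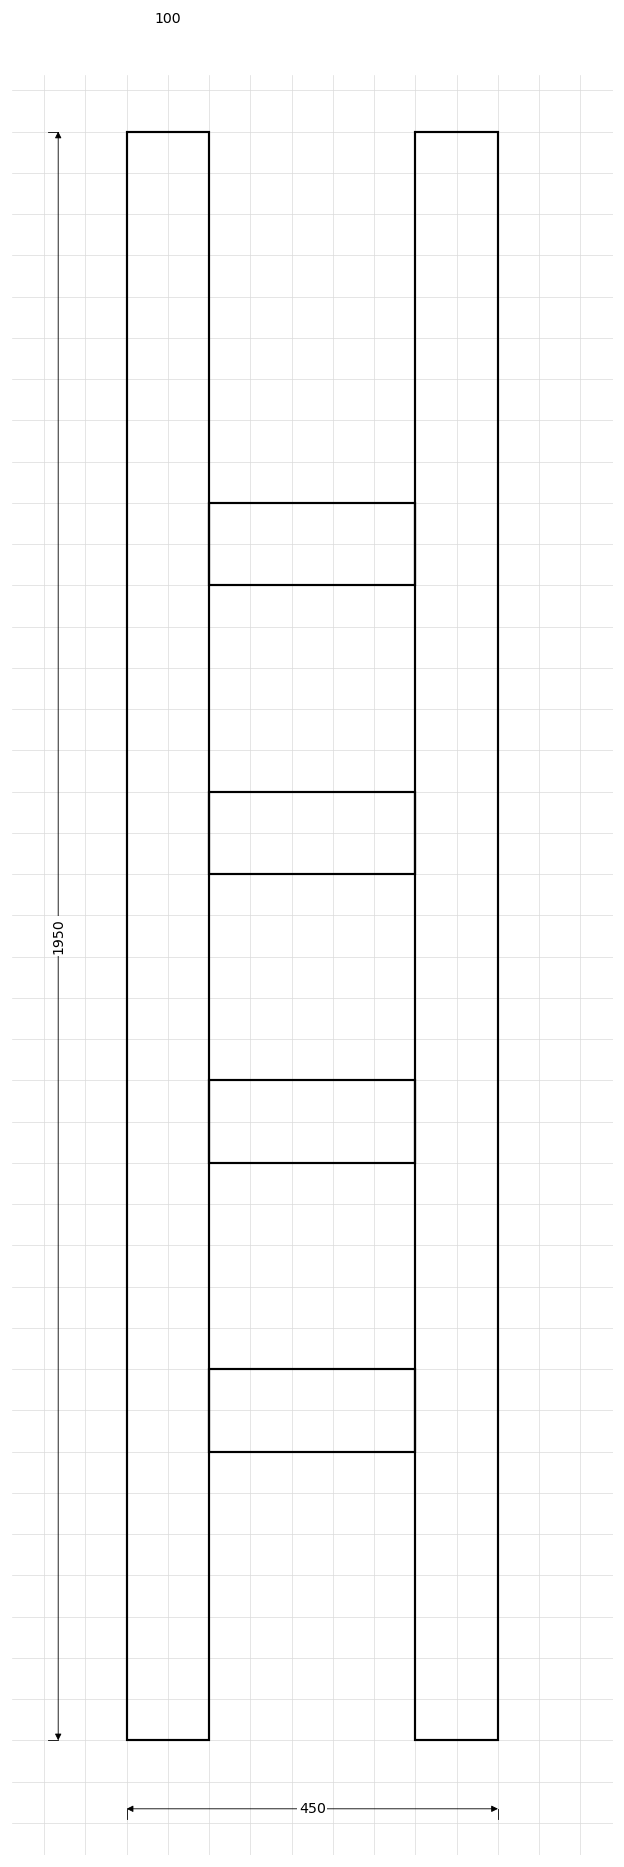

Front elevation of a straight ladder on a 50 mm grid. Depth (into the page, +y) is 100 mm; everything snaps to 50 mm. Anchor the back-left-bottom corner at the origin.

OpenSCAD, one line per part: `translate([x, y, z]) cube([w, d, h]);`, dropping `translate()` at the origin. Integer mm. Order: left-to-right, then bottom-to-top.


cube([100, 100, 1950]);
translate([100, 0, 350]) cube([250, 100, 100]);
translate([100, 0, 700]) cube([250, 100, 100]);
translate([100, 0, 1050]) cube([250, 100, 100]);
translate([100, 0, 1400]) cube([250, 100, 100]);
translate([350, 0, 0]) cube([100, 100, 1950]);
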